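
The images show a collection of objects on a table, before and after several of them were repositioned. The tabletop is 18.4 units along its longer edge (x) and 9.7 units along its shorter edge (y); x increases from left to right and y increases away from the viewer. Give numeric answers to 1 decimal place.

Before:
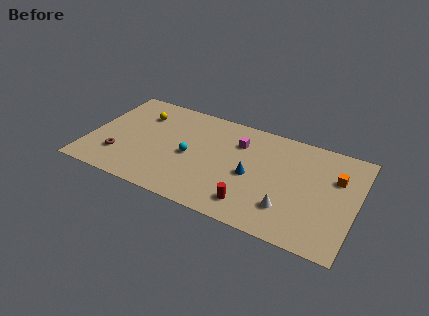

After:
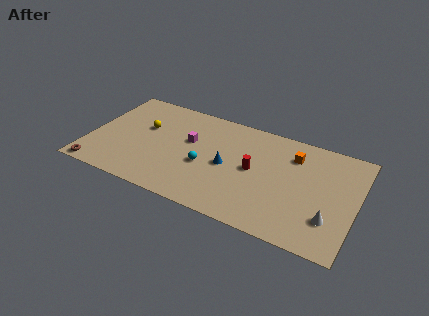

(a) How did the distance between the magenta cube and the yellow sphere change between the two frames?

-3.7

Before: roughly 6.9 units apart; after: 3.2. That's 3.7 units closer together.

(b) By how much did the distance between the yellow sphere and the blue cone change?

-2.4

Before: roughly 8.6 units apart; after: 6.2. That's 2.4 units closer together.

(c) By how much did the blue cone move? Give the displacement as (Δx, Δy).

(-1.7, 0.2)

The blue cone was at about (11.3, 4.4) and moved to about (9.6, 4.6).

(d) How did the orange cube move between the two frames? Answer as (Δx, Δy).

(-3.0, 0.9)

The orange cube was at about (16.9, 6.5) and moved to about (13.9, 7.4).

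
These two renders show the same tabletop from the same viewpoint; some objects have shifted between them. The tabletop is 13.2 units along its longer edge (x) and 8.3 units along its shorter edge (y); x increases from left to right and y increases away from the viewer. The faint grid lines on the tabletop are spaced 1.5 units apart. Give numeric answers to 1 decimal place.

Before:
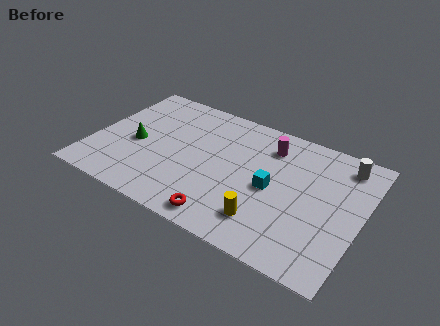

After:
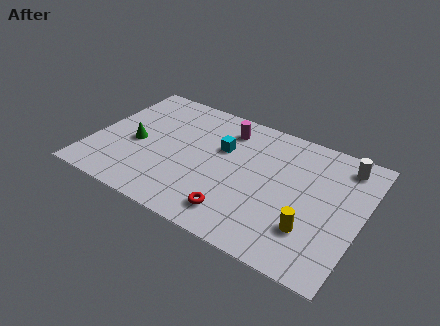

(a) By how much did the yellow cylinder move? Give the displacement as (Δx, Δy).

(2.1, 0.5)

From the two frames, the yellow cylinder sits at roughly (8.9, 1.8) before and (11.0, 2.3) after.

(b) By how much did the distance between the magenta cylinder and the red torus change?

-0.3

The distance was about 5.7 in the first image and 5.4 in the second, so they moved 0.3 units closer together.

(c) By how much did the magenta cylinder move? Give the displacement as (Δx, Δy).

(-2.2, 0.2)

From the two frames, the magenta cylinder sits at roughly (8.4, 6.5) before and (6.2, 6.7) after.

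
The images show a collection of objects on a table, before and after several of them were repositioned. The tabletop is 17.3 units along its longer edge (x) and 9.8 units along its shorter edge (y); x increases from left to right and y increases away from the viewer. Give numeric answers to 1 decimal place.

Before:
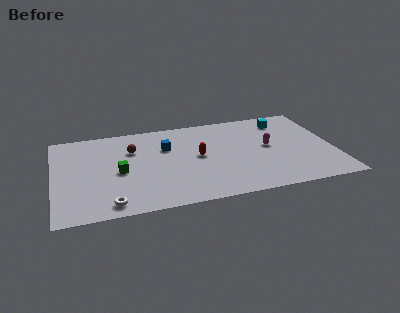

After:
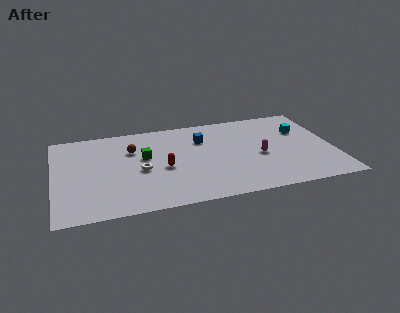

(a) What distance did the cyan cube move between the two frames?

1.7

The cyan cube moved from about (14.5, 8.0) to (15.5, 6.6), a distance of √(1.0² + 1.4²) ≈ 1.7.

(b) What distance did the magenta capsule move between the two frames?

1.1

From (13.3, 5.2) to (12.7, 4.3), the magenta capsule covered √(0.6² + 0.9²) ≈ 1.1 units.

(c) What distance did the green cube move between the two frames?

2.1

The green cube was near (4.0, 4.5) before and (5.6, 5.8) after, so it travelled √(1.6² + 1.3²) ≈ 2.1 units.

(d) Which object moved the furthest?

the white torus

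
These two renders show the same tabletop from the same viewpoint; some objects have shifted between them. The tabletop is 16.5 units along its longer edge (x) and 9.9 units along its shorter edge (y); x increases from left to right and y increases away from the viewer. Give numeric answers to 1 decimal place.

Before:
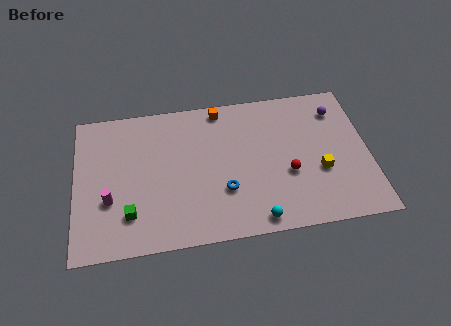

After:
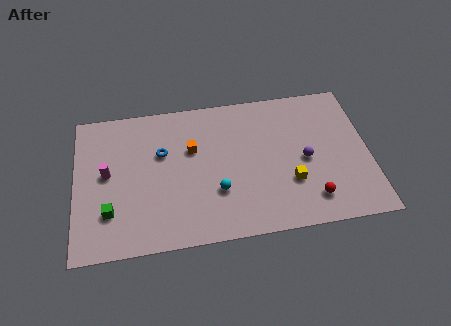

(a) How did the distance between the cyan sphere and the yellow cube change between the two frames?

-0.5

They were about 4.6 units apart before and 4.1 after — 0.5 units closer together.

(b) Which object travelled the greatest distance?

the blue torus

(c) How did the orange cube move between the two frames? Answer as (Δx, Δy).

(-1.7, -2.6)

From the two frames, the orange cube sits at roughly (8.3, 8.9) before and (6.6, 6.3) after.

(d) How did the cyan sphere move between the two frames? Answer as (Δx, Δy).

(-2.1, 2.2)

The cyan sphere was at about (10.0, 1.0) and moved to about (7.9, 3.2).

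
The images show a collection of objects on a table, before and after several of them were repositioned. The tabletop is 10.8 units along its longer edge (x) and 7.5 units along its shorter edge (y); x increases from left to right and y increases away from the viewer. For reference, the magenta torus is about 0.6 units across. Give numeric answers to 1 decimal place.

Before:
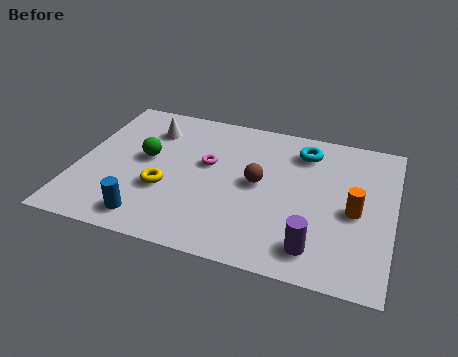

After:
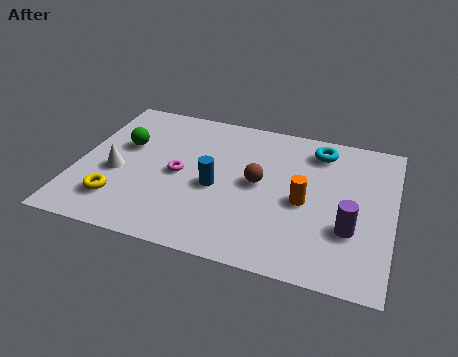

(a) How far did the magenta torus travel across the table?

1.2

From (4.4, 4.4) to (3.5, 3.6), the magenta torus covered √(0.9² + 0.8²) ≈ 1.2 units.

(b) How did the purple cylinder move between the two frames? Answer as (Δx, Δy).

(1.1, 1.2)

The purple cylinder started near (8.3, 1.3) and ended near (9.4, 2.5).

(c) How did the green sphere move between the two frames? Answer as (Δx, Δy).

(-0.8, 0.5)

The green sphere was at about (2.3, 4.1) and moved to about (1.5, 4.6).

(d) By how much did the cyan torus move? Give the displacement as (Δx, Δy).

(0.5, 0.2)

From the two frames, the cyan torus sits at roughly (7.6, 6.0) before and (8.1, 6.2) after.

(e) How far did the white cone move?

2.8

The white cone moved from about (2.3, 5.7) to (1.4, 3.1), a distance of √(0.9² + 2.6²) ≈ 2.8.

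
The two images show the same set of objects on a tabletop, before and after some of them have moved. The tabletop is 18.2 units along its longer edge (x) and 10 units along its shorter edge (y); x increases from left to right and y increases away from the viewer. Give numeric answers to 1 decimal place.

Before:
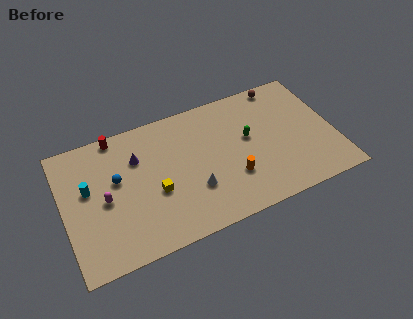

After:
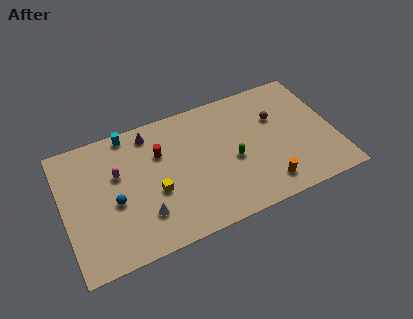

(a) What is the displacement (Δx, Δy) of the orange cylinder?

(2.1, -1.4)

The orange cylinder started near (11.1, 3.1) and ended near (13.2, 1.7).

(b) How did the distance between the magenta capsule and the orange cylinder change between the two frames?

+2.0

Before: roughly 8.6 units apart; after: 10.6. That's 2.0 units further apart.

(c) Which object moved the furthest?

the cyan cylinder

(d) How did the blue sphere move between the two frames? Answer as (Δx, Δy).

(-0.3, -1.6)

From the two frames, the blue sphere sits at roughly (3.6, 5.9) before and (3.3, 4.3) after.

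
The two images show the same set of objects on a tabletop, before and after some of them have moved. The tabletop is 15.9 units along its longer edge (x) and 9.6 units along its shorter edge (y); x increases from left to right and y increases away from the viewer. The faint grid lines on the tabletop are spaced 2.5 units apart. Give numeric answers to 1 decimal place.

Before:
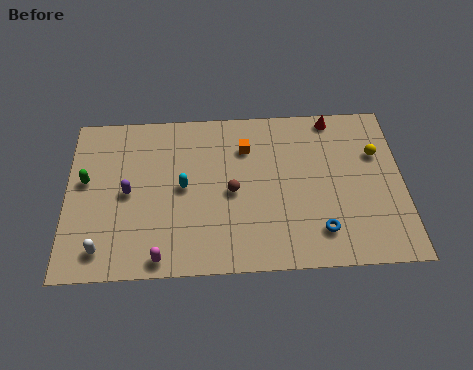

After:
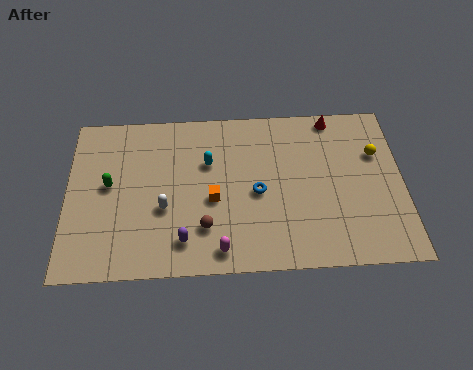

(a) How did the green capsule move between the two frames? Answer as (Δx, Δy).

(1.1, -0.3)

From the two frames, the green capsule sits at roughly (0.9, 5.5) before and (2.0, 5.2) after.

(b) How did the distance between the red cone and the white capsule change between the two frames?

-3.6

They were about 13.1 units apart before and 9.5 after — 3.6 units closer together.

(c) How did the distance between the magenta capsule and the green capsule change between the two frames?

+0.8

The distance was about 5.8 in the first image and 6.6 in the second, so they moved 0.8 units further apart.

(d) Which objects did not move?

the red cone and the yellow sphere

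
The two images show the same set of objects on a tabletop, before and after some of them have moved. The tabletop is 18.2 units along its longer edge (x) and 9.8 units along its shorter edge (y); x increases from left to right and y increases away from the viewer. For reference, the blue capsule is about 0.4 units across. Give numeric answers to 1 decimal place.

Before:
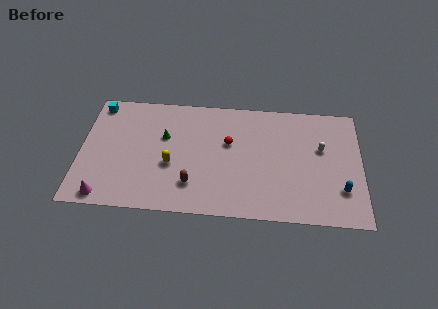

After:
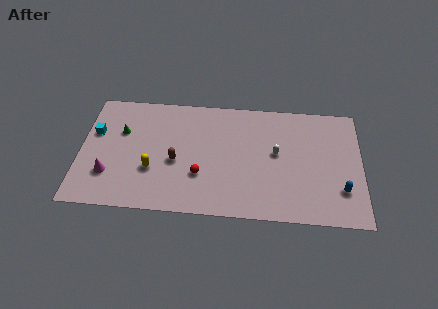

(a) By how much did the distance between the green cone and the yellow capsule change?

+1.3

Before: roughly 2.4 units apart; after: 3.7. That's 1.3 units further apart.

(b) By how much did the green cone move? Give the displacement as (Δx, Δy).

(-2.8, 0.2)

The green cone started near (5.4, 6.2) and ended near (2.6, 6.4).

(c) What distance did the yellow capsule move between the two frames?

1.3

The yellow capsule was near (5.9, 3.9) before and (4.7, 3.4) after, so it travelled √(1.2² + 0.5²) ≈ 1.3 units.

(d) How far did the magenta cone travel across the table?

1.8

The magenta cone was near (1.7, 1.0) before and (1.9, 2.8) after, so it travelled √(0.2² + 1.8²) ≈ 1.8 units.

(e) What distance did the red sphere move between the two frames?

3.3

From (9.6, 6.0) to (7.8, 3.2), the red sphere covered √(1.8² + 2.8²) ≈ 3.3 units.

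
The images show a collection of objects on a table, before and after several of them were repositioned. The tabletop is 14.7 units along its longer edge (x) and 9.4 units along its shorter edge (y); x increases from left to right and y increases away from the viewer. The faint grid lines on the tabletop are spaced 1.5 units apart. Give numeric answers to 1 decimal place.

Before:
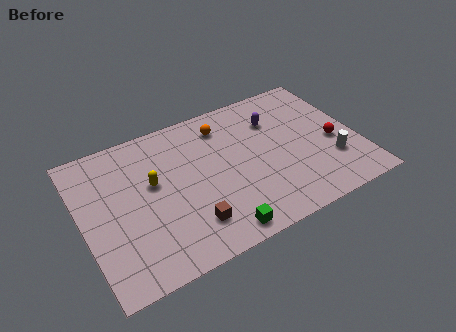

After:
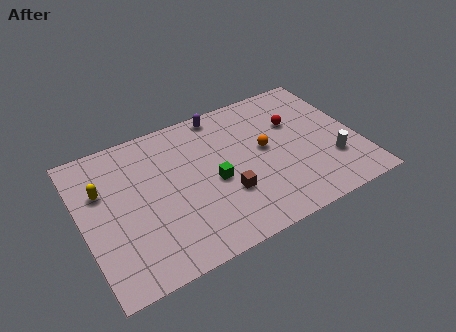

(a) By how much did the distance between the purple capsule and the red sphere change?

+0.4

Before: roughly 4.0 units apart; after: 4.4. That's 0.4 units further apart.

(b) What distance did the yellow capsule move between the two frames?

2.7

The yellow capsule was near (3.8, 5.5) before and (1.2, 6.2) after, so it travelled √(2.6² + 0.7²) ≈ 2.7 units.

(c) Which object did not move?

the white cylinder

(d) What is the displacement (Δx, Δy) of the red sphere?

(-1.8, 2.2)

The red sphere started near (13.4, 4.0) and ended near (11.6, 6.2).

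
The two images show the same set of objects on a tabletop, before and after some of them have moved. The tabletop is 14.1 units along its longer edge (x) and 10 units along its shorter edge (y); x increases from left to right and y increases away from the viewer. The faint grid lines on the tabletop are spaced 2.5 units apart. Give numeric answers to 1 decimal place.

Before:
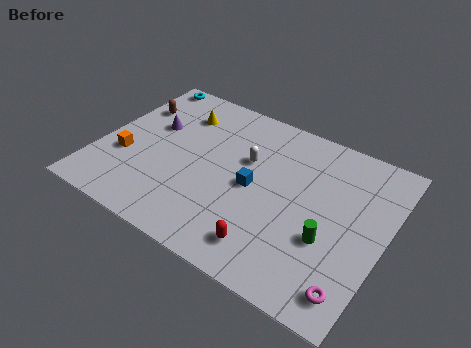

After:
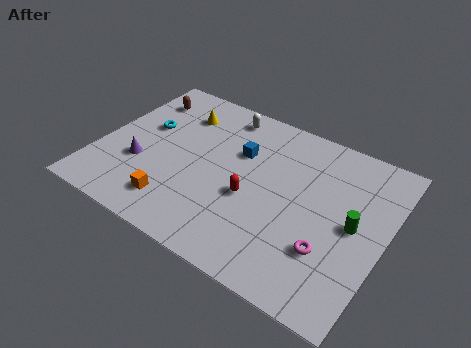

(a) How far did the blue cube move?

2.1

From (7.7, 4.8) to (6.7, 6.6), the blue cube covered √(1.0² + 1.8²) ≈ 2.1 units.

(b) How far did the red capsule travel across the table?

2.7

From (9.0, 1.7) to (7.7, 4.1), the red capsule covered √(1.3² + 2.4²) ≈ 2.7 units.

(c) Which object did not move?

the yellow cone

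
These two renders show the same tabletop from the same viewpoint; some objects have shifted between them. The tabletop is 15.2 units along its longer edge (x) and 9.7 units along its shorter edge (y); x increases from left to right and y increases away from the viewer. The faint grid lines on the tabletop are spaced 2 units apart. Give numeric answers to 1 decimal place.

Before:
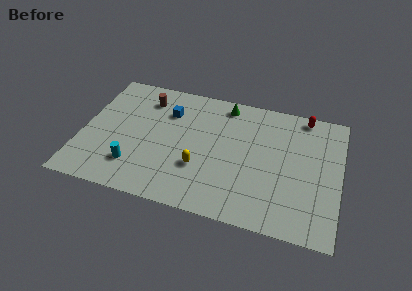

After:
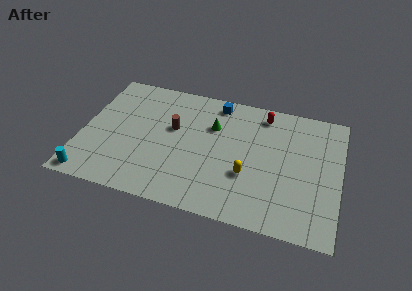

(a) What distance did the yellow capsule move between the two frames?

2.8

From (7.1, 3.2) to (9.9, 3.4), the yellow capsule covered √(2.8² + 0.2²) ≈ 2.8 units.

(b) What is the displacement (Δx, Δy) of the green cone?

(-0.6, -1.9)

The green cone started near (8.2, 8.5) and ended near (7.6, 6.6).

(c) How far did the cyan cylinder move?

2.9

The cyan cylinder moved from about (3.3, 2.3) to (0.8, 0.9), a distance of √(2.5² + 1.4²) ≈ 2.9.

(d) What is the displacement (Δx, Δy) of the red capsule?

(-2.4, -0.5)

The red capsule started near (12.9, 8.8) and ended near (10.5, 8.3).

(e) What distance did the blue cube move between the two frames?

3.2

The blue cube was near (4.9, 7.0) before and (7.7, 8.5) after, so it travelled √(2.8² + 1.5²) ≈ 3.2 units.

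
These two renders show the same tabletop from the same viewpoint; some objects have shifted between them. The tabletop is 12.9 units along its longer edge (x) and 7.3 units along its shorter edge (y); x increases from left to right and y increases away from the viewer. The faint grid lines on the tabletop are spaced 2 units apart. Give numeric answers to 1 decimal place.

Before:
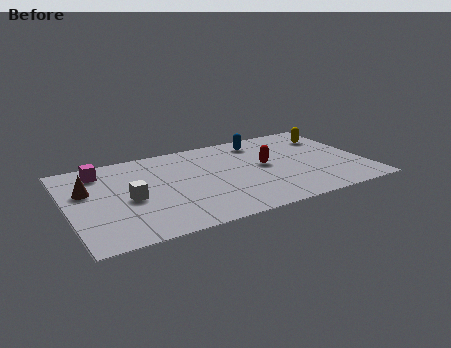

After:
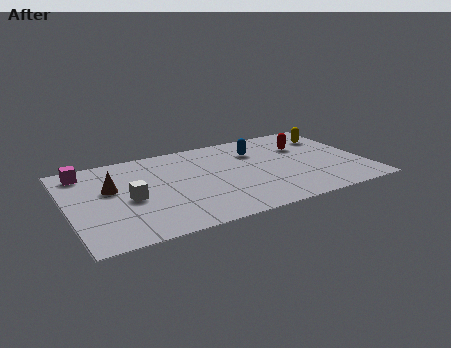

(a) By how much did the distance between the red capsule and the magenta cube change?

+2.4

Before: roughly 7.3 units apart; after: 9.7. That's 2.4 units further apart.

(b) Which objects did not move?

the yellow capsule and the white cube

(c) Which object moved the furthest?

the red capsule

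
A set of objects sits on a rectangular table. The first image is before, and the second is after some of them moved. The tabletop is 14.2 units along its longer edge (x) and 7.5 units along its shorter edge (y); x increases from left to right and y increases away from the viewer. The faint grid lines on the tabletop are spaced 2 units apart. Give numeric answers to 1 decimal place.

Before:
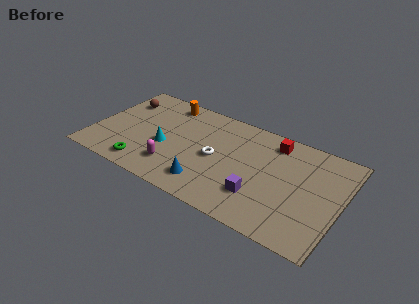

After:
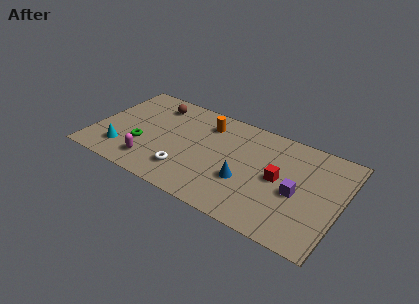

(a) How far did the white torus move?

2.3

The white torus moved from about (7.1, 3.6) to (5.6, 1.8), a distance of √(1.5² + 1.8²) ≈ 2.3.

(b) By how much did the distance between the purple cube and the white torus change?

+3.3

They were about 3.1 units apart before and 6.4 after — 3.3 units further apart.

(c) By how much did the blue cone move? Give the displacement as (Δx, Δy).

(2.0, 1.2)

The blue cone started near (6.9, 1.5) and ended near (8.9, 2.7).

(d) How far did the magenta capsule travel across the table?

1.3

From (4.9, 1.8) to (3.6, 1.5), the magenta capsule covered √(1.3² + 0.3²) ≈ 1.3 units.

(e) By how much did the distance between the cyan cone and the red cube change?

+2.3

The distance was about 6.7 in the first image and 9.0 in the second, so they moved 2.3 units further apart.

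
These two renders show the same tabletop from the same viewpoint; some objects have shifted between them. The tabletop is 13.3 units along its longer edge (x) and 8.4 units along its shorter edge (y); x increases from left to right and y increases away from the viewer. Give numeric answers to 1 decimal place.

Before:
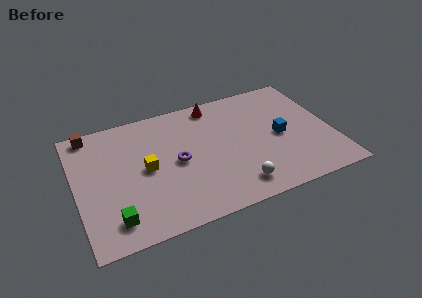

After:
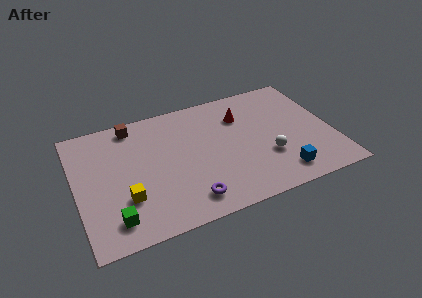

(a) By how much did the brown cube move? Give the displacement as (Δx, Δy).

(2.2, -0.2)

The brown cube was at about (1.0, 7.6) and moved to about (3.2, 7.4).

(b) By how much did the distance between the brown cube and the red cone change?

-0.8

The distance was about 6.5 in the first image and 5.7 in the second, so they moved 0.8 units closer together.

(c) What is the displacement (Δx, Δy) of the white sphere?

(1.8, 1.4)

From the two frames, the white sphere sits at roughly (8.0, 1.4) before and (9.8, 2.8) after.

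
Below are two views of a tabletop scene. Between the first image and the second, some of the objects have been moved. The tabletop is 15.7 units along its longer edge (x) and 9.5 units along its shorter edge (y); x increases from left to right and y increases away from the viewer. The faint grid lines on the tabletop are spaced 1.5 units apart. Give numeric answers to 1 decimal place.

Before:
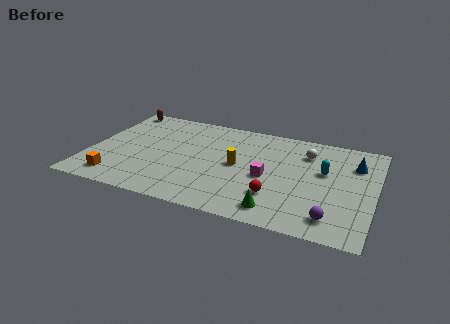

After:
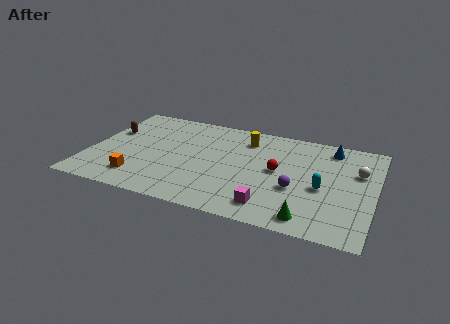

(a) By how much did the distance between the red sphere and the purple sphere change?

-1.5

Before: roughly 3.3 units apart; after: 1.8. That's 1.5 units closer together.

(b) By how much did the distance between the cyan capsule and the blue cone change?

+2.0

They were about 2.0 units apart before and 4.0 after — 2.0 units further apart.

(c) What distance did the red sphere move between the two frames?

2.4

From (10.5, 2.6) to (10.4, 5.0), the red sphere covered √(0.1² + 2.4²) ≈ 2.4 units.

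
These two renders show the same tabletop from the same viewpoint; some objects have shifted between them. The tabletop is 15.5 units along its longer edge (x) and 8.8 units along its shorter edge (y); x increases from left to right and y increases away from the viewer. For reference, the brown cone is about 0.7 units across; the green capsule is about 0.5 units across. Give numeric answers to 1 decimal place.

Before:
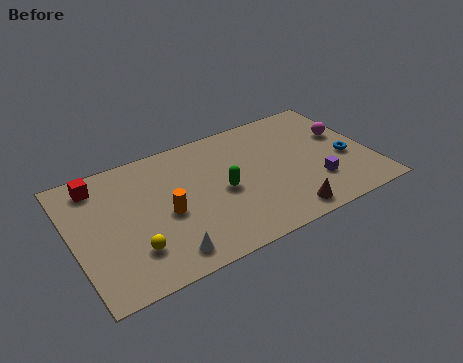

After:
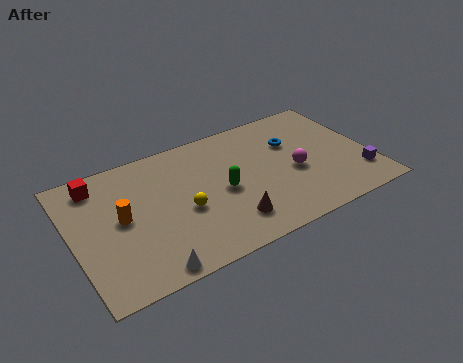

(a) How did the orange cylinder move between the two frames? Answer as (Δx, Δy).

(-2.2, 0.7)

The orange cylinder was at about (4.7, 3.9) and moved to about (2.5, 4.6).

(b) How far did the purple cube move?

2.3

The purple cube was near (12.4, 2.5) before and (14.7, 2.1) after, so it travelled √(2.3² + 0.4²) ≈ 2.3 units.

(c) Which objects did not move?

the red cube and the green capsule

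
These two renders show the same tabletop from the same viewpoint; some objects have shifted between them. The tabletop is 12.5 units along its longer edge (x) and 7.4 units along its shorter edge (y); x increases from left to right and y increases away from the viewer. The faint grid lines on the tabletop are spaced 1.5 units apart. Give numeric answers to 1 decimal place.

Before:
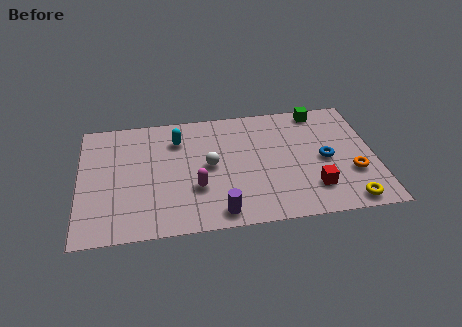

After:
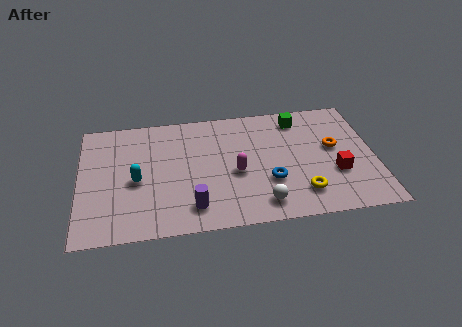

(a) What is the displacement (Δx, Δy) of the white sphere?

(2.1, -2.6)

The white sphere started near (5.5, 3.8) and ended near (7.6, 1.2).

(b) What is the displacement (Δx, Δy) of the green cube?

(-0.9, -0.4)

The green cube was at about (10.3, 6.6) and moved to about (9.4, 6.2).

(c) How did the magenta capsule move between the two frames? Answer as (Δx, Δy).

(1.7, 0.7)

The magenta capsule started near (4.9, 2.5) and ended near (6.6, 3.2).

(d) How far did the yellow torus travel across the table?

2.1

The yellow torus was near (11.2, 0.8) before and (9.3, 1.6) after, so it travelled √(1.9² + 0.8²) ≈ 2.1 units.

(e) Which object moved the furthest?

the white sphere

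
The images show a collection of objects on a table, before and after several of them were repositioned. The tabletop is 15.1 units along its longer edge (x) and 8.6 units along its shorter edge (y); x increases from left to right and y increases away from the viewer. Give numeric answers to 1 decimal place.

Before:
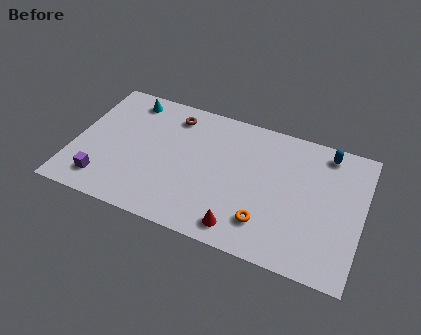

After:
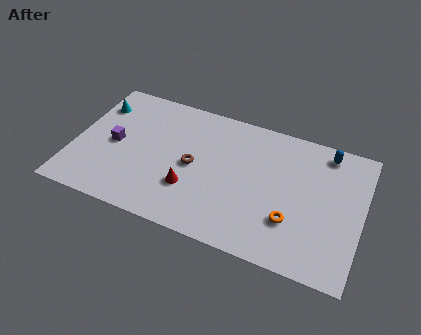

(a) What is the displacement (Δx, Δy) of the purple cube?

(0.3, 2.6)

The purple cube was at about (1.8, 1.6) and moved to about (2.1, 4.2).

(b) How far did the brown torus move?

3.2

The brown torus moved from about (4.9, 7.1) to (6.3, 4.2), a distance of √(1.4² + 2.9²) ≈ 3.2.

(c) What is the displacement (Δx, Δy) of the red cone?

(-2.8, 1.5)

The red cone started near (9.1, 1.2) and ended near (6.3, 2.7).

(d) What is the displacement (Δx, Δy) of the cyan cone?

(-1.6, -0.9)

From the two frames, the cyan cone sits at roughly (2.5, 7.4) before and (0.9, 6.5) after.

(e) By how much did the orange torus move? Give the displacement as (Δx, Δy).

(1.3, 0.6)

The orange torus started near (10.3, 2.0) and ended near (11.6, 2.6).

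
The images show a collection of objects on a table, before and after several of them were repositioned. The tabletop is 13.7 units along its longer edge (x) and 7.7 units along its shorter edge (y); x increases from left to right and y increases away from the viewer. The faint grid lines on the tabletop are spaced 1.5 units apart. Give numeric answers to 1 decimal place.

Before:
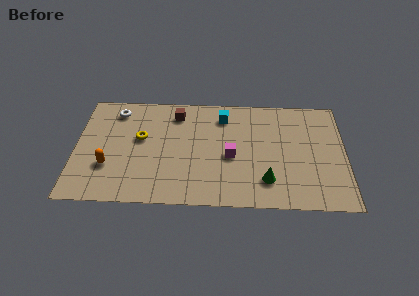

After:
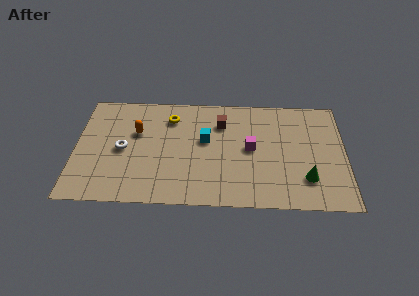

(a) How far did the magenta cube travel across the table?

1.2

The magenta cube was near (7.9, 3.4) before and (8.9, 4.0) after, so it travelled √(1.0² + 0.6²) ≈ 1.2 units.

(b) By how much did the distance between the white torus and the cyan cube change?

-1.2

They were about 5.5 units apart before and 4.3 after — 1.2 units closer together.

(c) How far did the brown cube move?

2.4

The brown cube moved from about (5.1, 6.3) to (7.4, 5.7), a distance of √(2.3² + 0.6²) ≈ 2.4.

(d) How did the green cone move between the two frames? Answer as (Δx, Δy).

(2.0, 0.2)

From the two frames, the green cone sits at roughly (9.7, 1.8) before and (11.7, 2.0) after.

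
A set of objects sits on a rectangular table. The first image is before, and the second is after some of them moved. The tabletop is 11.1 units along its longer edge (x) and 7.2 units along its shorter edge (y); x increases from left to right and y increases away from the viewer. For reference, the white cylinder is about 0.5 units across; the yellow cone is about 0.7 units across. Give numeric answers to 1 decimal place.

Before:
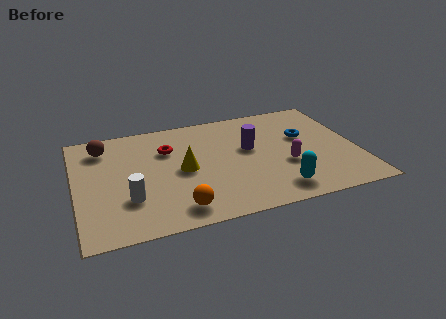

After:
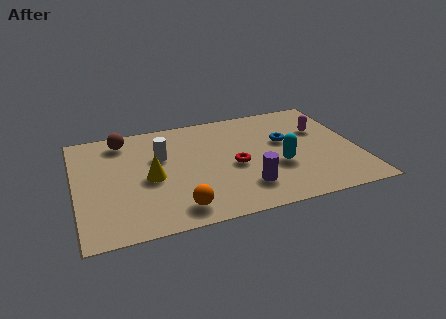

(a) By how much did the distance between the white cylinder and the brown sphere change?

-1.6

They were about 3.7 units apart before and 2.1 after — 1.6 units closer together.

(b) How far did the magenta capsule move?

2.6

The magenta capsule moved from about (8.2, 2.7) to (9.8, 4.7), a distance of √(1.6² + 2.0²) ≈ 2.6.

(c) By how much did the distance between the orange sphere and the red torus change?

-0.7

The distance was about 3.9 in the first image and 3.2 in the second, so they moved 0.7 units closer together.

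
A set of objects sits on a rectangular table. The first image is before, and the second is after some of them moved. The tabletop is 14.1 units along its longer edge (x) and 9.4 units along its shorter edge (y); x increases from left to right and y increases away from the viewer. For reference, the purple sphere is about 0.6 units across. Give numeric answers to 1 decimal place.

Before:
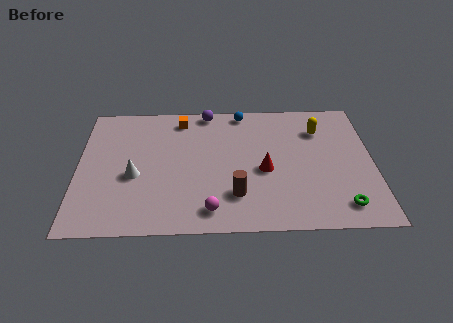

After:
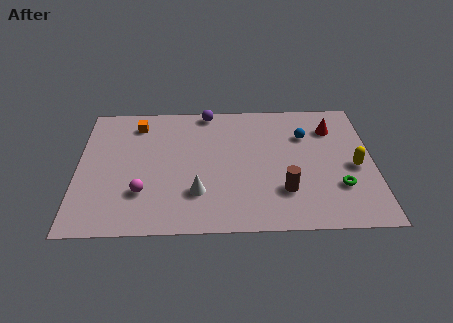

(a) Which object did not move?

the purple sphere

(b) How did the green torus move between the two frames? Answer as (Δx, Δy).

(-0.1, 1.3)

The green torus was at about (12.5, 1.5) and moved to about (12.4, 2.8).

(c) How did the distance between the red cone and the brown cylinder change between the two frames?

+2.9

The distance was about 2.2 in the first image and 5.1 in the second, so they moved 2.9 units further apart.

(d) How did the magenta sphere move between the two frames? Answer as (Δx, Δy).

(-3.2, 1.3)

From the two frames, the magenta sphere sits at roughly (6.3, 1.4) before and (3.1, 2.7) after.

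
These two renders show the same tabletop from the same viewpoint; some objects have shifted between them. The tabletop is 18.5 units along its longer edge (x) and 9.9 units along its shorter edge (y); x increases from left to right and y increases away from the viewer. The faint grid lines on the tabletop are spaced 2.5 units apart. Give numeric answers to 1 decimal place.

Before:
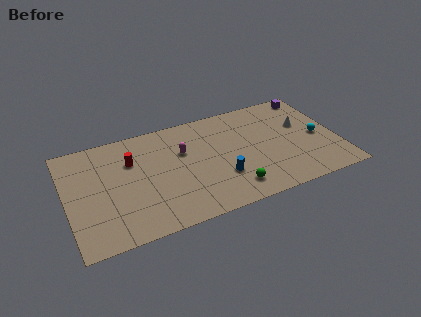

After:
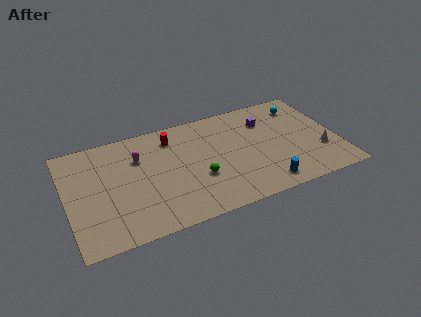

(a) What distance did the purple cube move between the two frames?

3.7

The purple cube moved from about (17.3, 8.8) to (13.9, 7.3), a distance of √(3.4² + 1.5²) ≈ 3.7.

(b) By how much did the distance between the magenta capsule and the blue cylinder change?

+5.8

The distance was about 4.0 in the first image and 9.8 in the second, so they moved 5.8 units further apart.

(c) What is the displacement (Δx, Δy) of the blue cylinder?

(2.8, -1.7)

From the two frames, the blue cylinder sits at roughly (10.3, 3.1) before and (13.1, 1.4) after.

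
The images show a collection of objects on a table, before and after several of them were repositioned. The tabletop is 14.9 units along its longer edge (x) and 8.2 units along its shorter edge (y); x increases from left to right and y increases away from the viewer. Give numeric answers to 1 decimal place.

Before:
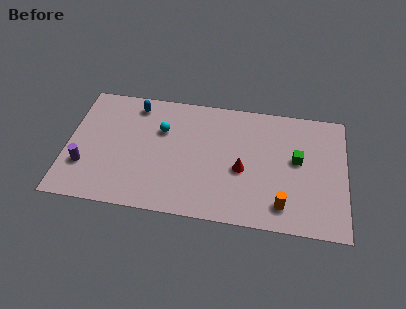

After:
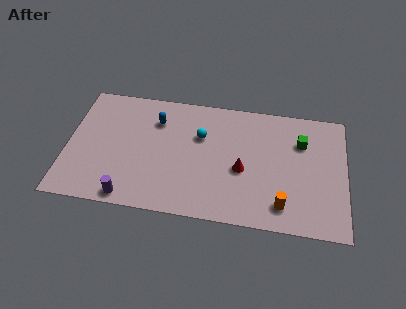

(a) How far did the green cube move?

1.2

From (12.3, 4.6) to (12.5, 5.8), the green cube covered √(0.2² + 1.2²) ≈ 1.2 units.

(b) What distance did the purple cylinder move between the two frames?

3.0

From (1.0, 2.5) to (3.5, 0.8), the purple cylinder covered √(2.5² + 1.7²) ≈ 3.0 units.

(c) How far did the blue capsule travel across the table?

1.5

From (3.5, 7.0) to (4.7, 6.1), the blue capsule covered √(1.2² + 0.9²) ≈ 1.5 units.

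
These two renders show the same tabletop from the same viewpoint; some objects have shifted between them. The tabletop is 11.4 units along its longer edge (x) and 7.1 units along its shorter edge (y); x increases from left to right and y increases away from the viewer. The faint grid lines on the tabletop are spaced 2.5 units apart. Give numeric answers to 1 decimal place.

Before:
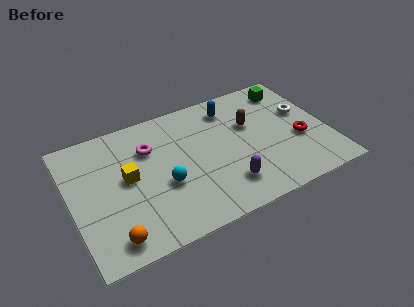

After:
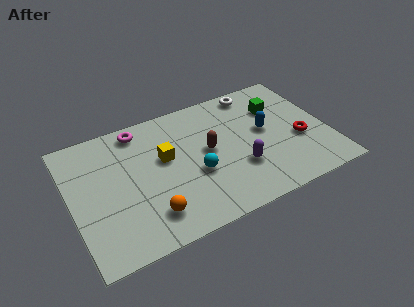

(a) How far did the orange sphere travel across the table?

1.8

The orange sphere was near (1.5, 1.0) before and (3.2, 1.5) after, so it travelled √(1.7² + 0.5²) ≈ 1.8 units.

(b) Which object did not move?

the red torus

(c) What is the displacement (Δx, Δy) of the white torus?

(-1.9, 2.0)

From the two frames, the white torus sits at roughly (10.5, 4.3) before and (8.6, 6.3) after.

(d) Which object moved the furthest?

the white torus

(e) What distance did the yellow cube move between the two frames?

1.7

The yellow cube moved from about (2.5, 3.8) to (4.2, 4.2), a distance of √(1.7² + 0.4²) ≈ 1.7.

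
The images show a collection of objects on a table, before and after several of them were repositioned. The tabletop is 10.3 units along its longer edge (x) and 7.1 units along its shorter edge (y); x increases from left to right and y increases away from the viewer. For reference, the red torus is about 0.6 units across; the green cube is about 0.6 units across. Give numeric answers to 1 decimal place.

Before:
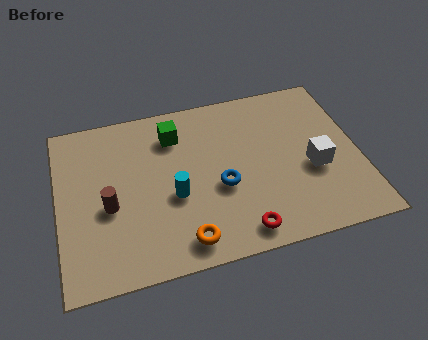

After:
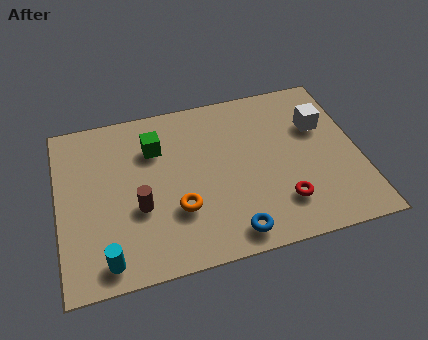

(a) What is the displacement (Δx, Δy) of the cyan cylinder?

(-2.4, -2.0)

The cyan cylinder started near (3.9, 2.9) and ended near (1.5, 0.9).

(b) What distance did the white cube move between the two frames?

1.8

The white cube was near (8.7, 2.9) before and (9.1, 4.7) after, so it travelled √(0.4² + 1.8²) ≈ 1.8 units.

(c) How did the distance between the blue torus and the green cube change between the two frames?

+1.8

They were about 3.0 units apart before and 4.8 after — 1.8 units further apart.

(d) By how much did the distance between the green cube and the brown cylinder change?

-1.0

The distance was about 3.5 in the first image and 2.5 in the second, so they moved 1.0 units closer together.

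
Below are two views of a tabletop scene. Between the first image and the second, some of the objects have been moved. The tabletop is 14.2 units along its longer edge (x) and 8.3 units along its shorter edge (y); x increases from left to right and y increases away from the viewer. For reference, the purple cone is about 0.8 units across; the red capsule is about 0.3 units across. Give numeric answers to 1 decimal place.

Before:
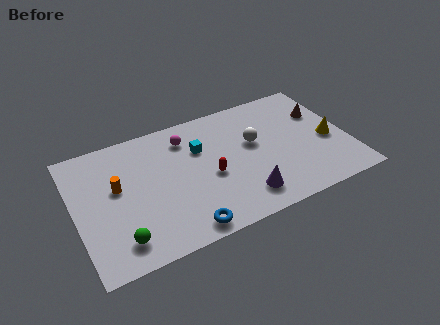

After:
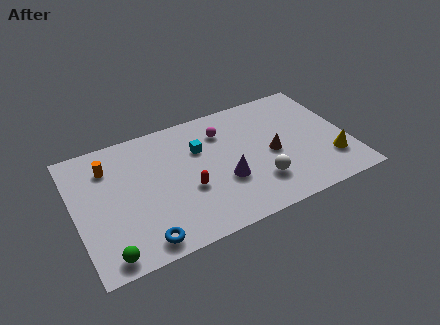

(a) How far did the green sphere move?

0.9

The green sphere was near (2.0, 1.5) before and (1.3, 0.9) after, so it travelled √(0.7² + 0.6²) ≈ 0.9 units.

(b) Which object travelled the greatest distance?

the brown cone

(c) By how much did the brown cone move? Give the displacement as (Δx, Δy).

(-2.9, -1.8)

The brown cone was at about (13.1, 5.6) and moved to about (10.2, 3.8).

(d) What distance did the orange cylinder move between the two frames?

1.5

From (2.2, 4.8) to (1.9, 6.3), the orange cylinder covered √(0.3² + 1.5²) ≈ 1.5 units.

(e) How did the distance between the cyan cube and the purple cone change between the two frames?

-1.6

Before: roughly 4.4 units apart; after: 2.8. That's 1.6 units closer together.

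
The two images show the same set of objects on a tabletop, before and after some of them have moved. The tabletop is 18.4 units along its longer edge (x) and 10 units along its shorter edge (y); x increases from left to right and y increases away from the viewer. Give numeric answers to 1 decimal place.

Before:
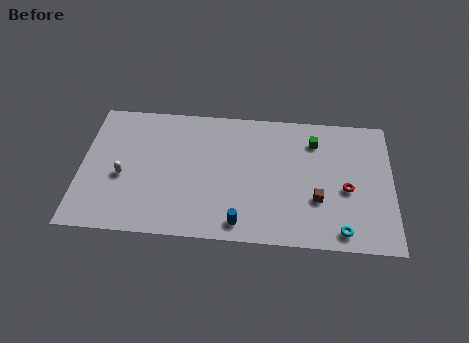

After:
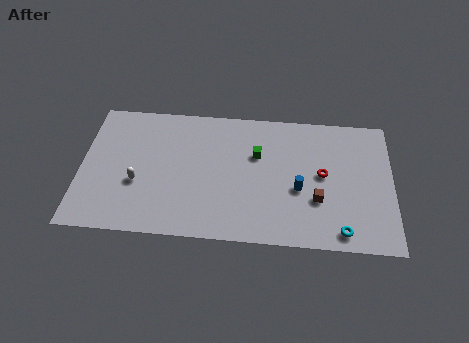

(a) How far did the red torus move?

1.7

The red torus was near (15.7, 4.3) before and (14.3, 5.3) after, so it travelled √(1.4² + 1.0²) ≈ 1.7 units.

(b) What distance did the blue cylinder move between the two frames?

4.4

The blue cylinder moved from about (9.5, 1.3) to (12.9, 4.1), a distance of √(3.4² + 2.8²) ≈ 4.4.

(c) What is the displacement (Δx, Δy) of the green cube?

(-3.4, -1.3)

The green cube was at about (13.8, 7.8) and moved to about (10.4, 6.5).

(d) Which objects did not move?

the brown cube and the cyan torus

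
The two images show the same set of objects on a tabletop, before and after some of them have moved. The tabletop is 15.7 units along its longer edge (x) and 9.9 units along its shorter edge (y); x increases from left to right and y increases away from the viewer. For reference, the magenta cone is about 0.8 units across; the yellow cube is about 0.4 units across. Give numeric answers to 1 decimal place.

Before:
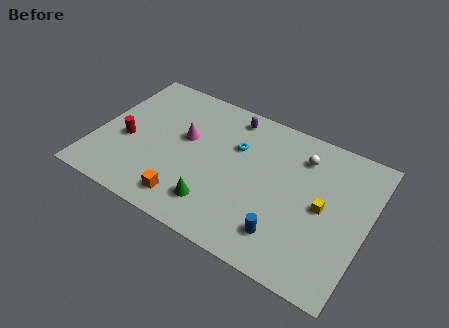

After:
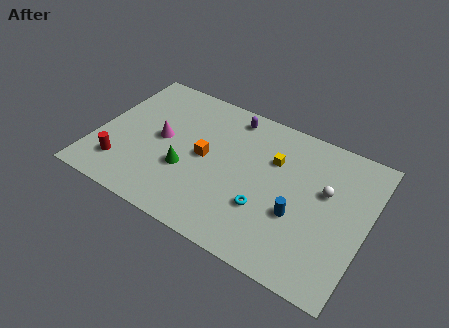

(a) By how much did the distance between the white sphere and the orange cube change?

-1.4

The distance was about 8.4 in the first image and 7.0 in the second, so they moved 1.4 units closer together.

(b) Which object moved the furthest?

the cyan torus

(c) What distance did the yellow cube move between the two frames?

3.6

From (13.2, 4.9) to (10.1, 6.7), the yellow cube covered √(3.1² + 1.8²) ≈ 3.6 units.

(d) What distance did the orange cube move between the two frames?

3.4

The orange cube moved from about (5.8, 1.6) to (6.3, 5.0), a distance of √(0.5² + 3.4²) ≈ 3.4.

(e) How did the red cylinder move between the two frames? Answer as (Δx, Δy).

(0.0, -1.9)

The red cylinder was at about (1.8, 4.1) and moved to about (1.8, 2.2).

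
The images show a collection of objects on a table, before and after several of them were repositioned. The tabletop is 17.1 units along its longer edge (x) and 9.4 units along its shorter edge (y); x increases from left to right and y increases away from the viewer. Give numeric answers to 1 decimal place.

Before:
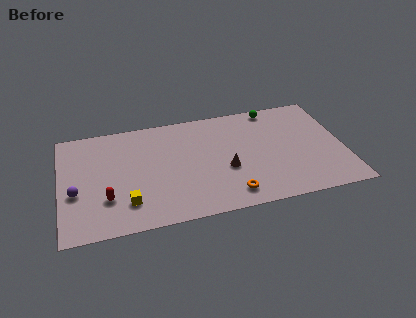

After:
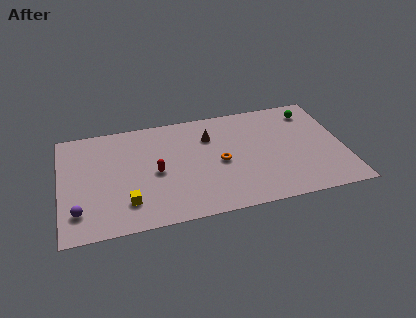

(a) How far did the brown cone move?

3.2

The brown cone was near (9.9, 3.7) before and (9.1, 6.8) after, so it travelled √(0.8² + 3.1²) ≈ 3.2 units.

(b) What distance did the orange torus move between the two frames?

2.9

The orange torus was near (10.0, 1.5) before and (9.6, 4.4) after, so it travelled √(0.4² + 2.9²) ≈ 2.9 units.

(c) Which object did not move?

the yellow cube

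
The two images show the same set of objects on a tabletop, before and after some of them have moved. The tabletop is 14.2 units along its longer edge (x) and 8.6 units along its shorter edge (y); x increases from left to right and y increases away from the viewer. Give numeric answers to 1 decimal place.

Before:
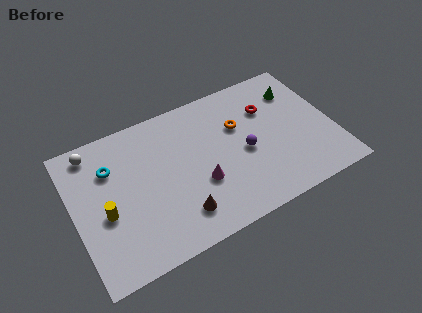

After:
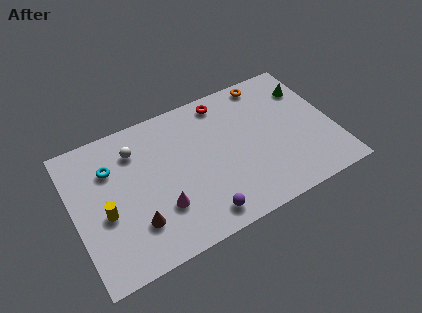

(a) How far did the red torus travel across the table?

2.7

From (10.9, 6.0) to (8.6, 7.5), the red torus covered √(2.3² + 1.5²) ≈ 2.7 units.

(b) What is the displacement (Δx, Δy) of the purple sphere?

(-2.8, -2.7)

The purple sphere started near (9.3, 3.9) and ended near (6.5, 1.2).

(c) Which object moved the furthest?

the purple sphere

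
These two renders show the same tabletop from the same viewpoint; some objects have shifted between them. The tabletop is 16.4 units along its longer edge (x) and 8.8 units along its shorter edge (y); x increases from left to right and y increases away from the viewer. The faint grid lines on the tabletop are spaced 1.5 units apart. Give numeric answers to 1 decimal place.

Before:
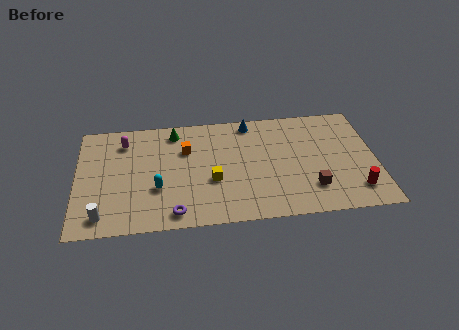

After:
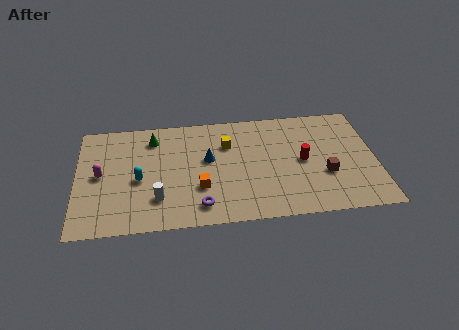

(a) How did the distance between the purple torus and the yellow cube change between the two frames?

+1.9

Before: roughly 3.1 units apart; after: 5.0. That's 1.9 units further apart.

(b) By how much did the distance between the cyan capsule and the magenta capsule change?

-2.1

Before: roughly 4.3 units apart; after: 2.2. That's 2.1 units closer together.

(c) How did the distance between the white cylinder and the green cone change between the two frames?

-2.6

The distance was about 7.4 in the first image and 4.8 in the second, so they moved 2.6 units closer together.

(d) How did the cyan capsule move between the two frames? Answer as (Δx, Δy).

(-1.0, 0.8)

The cyan capsule was at about (4.4, 3.1) and moved to about (3.4, 3.9).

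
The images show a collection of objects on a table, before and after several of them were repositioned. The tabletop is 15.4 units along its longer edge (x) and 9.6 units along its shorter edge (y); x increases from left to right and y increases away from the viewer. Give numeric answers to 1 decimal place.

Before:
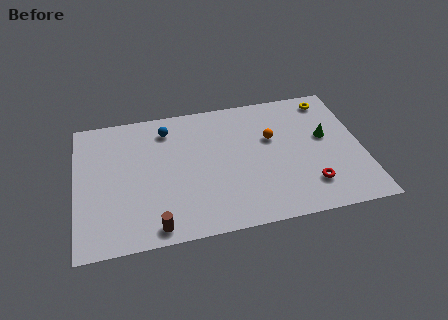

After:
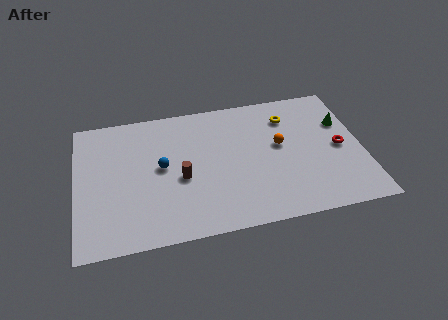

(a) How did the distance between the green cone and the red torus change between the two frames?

-1.7

The distance was about 3.5 in the first image and 1.8 in the second, so they moved 1.7 units closer together.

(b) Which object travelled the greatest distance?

the brown cylinder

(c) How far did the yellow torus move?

2.5

The yellow torus moved from about (13.9, 8.3) to (11.6, 7.4), a distance of √(2.3² + 0.9²) ≈ 2.5.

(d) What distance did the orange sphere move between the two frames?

0.7

From (10.6, 6.0) to (11.0, 5.4), the orange sphere covered √(0.4² + 0.6²) ≈ 0.7 units.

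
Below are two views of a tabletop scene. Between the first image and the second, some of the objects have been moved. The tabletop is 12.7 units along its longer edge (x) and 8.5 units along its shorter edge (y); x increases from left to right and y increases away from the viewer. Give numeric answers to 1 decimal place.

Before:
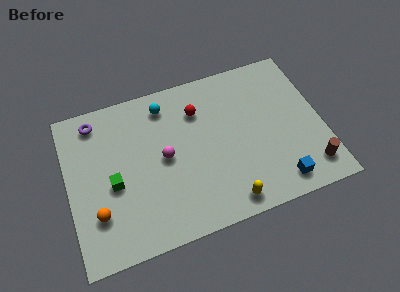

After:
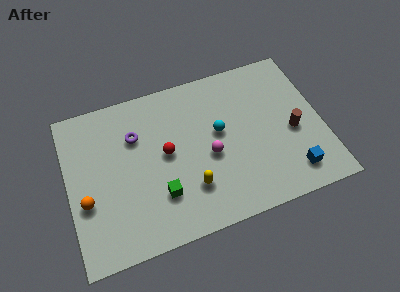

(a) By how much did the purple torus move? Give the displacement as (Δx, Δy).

(1.9, -1.4)

The purple torus was at about (1.6, 7.3) and moved to about (3.5, 5.9).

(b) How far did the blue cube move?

0.8

From (10.2, 1.2) to (10.9, 1.5), the blue cube covered √(0.7² + 0.3²) ≈ 0.8 units.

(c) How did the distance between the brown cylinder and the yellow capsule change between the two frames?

+1.3

Before: roughly 4.2 units apart; after: 5.5. That's 1.3 units further apart.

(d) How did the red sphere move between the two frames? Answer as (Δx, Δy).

(-1.8, -1.8)

From the two frames, the red sphere sits at roughly (6.7, 6.3) before and (4.9, 4.5) after.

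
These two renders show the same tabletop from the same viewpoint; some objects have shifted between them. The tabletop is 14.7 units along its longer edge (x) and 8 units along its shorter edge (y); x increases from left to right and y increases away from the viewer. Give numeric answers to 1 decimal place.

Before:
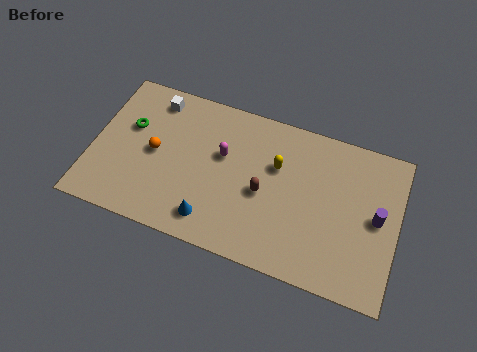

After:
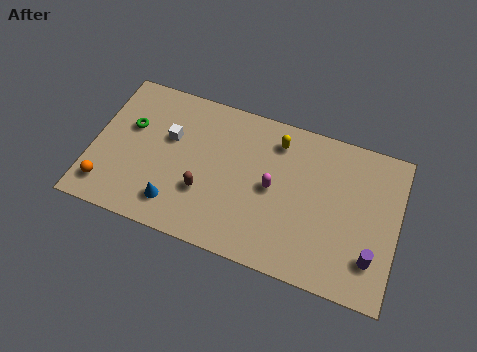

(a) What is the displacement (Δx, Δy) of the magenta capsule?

(2.5, -0.9)

From the two frames, the magenta capsule sits at roughly (6.2, 4.9) before and (8.7, 4.0) after.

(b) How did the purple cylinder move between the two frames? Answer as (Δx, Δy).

(-0.1, -2.1)

From the two frames, the purple cylinder sits at roughly (13.7, 4.1) before and (13.6, 2.0) after.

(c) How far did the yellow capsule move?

1.3

From (8.8, 5.2) to (8.7, 6.5), the yellow capsule covered √(0.1² + 1.3²) ≈ 1.3 units.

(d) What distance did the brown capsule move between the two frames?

2.9

From (8.3, 3.6) to (5.5, 2.7), the brown capsule covered √(2.8² + 0.9²) ≈ 2.9 units.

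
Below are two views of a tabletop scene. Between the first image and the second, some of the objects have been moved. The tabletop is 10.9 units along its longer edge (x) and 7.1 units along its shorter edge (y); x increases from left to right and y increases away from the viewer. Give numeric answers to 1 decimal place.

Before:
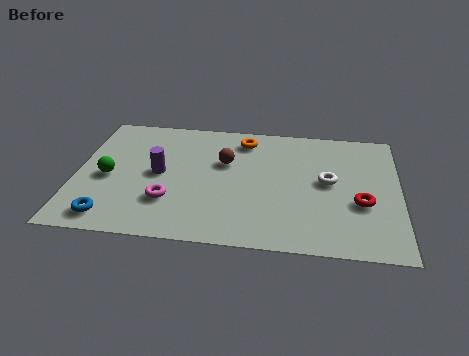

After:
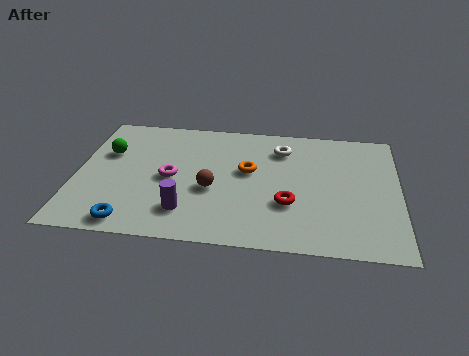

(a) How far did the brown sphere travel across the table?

1.6

The brown sphere moved from about (5.0, 4.5) to (4.6, 2.9), a distance of √(0.4² + 1.6²) ≈ 1.6.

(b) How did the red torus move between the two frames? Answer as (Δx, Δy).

(-2.4, -0.3)

The red torus started near (9.6, 2.7) and ended near (7.2, 2.4).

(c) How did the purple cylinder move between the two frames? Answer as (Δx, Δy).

(1.0, -2.0)

The purple cylinder was at about (2.8, 3.6) and moved to about (3.8, 1.6).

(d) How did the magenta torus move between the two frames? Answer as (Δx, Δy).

(0.0, 1.3)

The magenta torus was at about (3.2, 2.1) and moved to about (3.2, 3.4).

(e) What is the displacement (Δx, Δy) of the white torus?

(-1.6, 1.7)

From the two frames, the white torus sits at roughly (8.5, 3.8) before and (6.9, 5.5) after.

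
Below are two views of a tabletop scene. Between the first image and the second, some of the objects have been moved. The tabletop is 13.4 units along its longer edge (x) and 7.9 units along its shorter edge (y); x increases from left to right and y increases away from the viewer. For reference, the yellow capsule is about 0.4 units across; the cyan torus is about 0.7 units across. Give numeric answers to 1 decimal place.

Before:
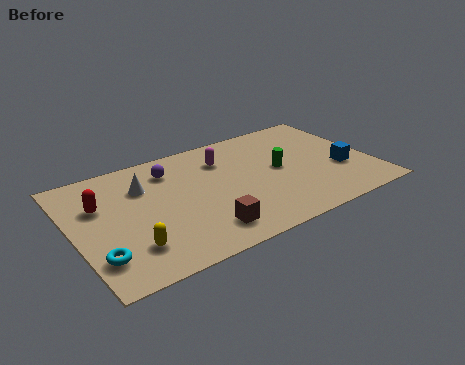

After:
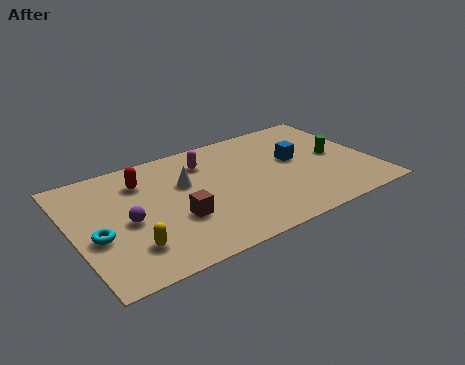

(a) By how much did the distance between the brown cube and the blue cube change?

-0.8

Before: roughly 6.7 units apart; after: 5.9. That's 0.8 units closer together.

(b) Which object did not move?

the yellow capsule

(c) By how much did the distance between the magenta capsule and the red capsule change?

-2.8

The distance was about 5.7 in the first image and 2.9 in the second, so they moved 2.8 units closer together.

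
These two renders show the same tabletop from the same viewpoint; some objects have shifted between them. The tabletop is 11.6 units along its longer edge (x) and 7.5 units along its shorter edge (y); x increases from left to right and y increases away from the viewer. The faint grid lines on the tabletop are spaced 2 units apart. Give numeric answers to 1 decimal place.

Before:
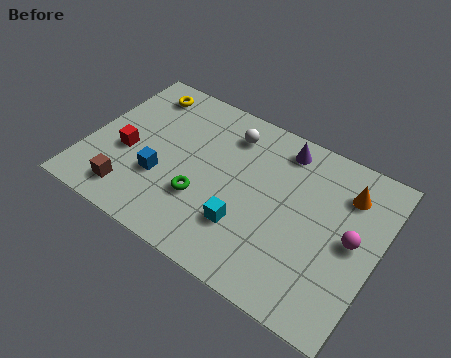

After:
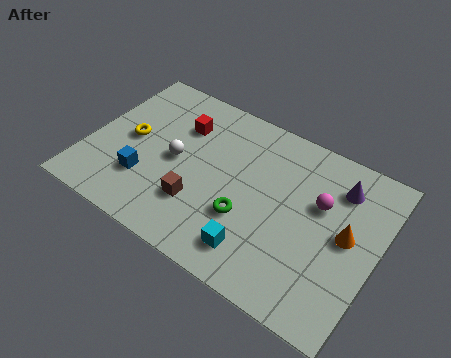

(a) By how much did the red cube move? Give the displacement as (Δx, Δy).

(1.8, 2.3)

The red cube was at about (1.6, 3.1) and moved to about (3.4, 5.4).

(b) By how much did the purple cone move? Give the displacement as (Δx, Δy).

(2.4, -0.6)

The purple cone started near (7.4, 6.4) and ended near (9.8, 5.8).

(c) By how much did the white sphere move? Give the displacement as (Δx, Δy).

(-1.8, -2.3)

From the two frames, the white sphere sits at roughly (5.3, 6.0) before and (3.5, 3.7) after.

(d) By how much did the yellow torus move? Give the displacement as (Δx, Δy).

(0.0, -2.5)

The yellow torus was at about (1.6, 6.3) and moved to about (1.6, 3.8).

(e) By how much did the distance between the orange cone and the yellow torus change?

+0.3

Before: roughly 8.5 units apart; after: 8.8. That's 0.3 units further apart.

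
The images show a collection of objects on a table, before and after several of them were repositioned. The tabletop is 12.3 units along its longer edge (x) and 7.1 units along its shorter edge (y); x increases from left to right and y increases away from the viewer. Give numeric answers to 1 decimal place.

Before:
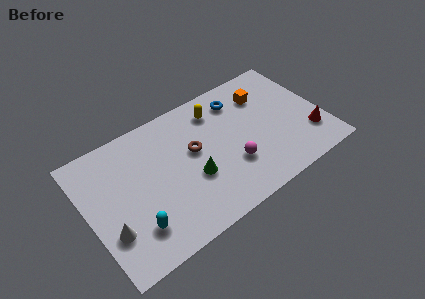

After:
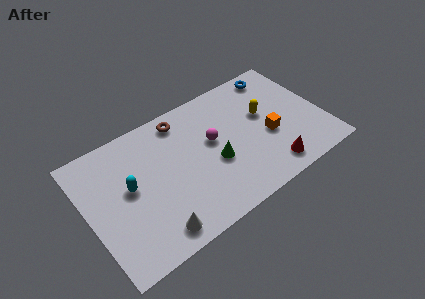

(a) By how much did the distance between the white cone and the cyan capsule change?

+1.7

Before: roughly 1.3 units apart; after: 3.0. That's 1.7 units further apart.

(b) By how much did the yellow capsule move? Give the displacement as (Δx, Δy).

(2.3, -1.5)

From the two frames, the yellow capsule sits at roughly (7.1, 5.7) before and (9.4, 4.2) after.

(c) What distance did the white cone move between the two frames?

2.4

The white cone was near (0.9, 2.2) before and (3.0, 1.0) after, so it travelled √(2.1² + 1.2²) ≈ 2.4 units.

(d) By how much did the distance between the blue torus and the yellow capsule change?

+1.1

Before: roughly 1.2 units apart; after: 2.3. That's 1.1 units further apart.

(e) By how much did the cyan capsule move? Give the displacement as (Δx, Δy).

(0.1, 2.2)

The cyan capsule was at about (2.1, 1.7) and moved to about (2.2, 3.9).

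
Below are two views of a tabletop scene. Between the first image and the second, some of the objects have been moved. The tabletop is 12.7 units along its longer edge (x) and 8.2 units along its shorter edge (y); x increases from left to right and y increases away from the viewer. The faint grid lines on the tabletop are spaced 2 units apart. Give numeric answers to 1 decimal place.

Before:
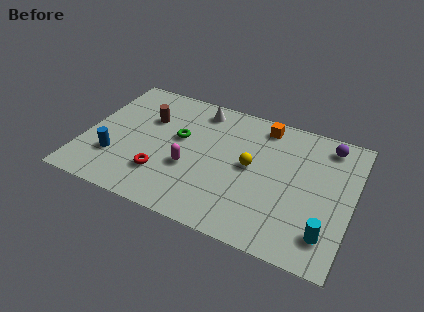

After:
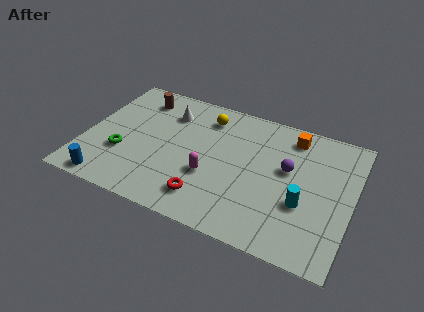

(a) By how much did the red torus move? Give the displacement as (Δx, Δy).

(2.2, -0.6)

From the two frames, the red torus sits at roughly (3.9, 2.2) before and (6.1, 1.6) after.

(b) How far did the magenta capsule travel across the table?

1.0

The magenta capsule was near (5.1, 3.1) before and (6.1, 3.0) after, so it travelled √(1.0² + 0.1²) ≈ 1.0 units.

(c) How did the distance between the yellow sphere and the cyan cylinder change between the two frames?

+1.6

They were about 4.6 units apart before and 6.2 after — 1.6 units further apart.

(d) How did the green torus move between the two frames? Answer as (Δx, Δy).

(-2.5, -2.0)

The green torus started near (4.4, 4.8) and ended near (1.9, 2.8).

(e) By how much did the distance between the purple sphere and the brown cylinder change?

-1.0

They were about 8.6 units apart before and 7.6 after — 1.0 units closer together.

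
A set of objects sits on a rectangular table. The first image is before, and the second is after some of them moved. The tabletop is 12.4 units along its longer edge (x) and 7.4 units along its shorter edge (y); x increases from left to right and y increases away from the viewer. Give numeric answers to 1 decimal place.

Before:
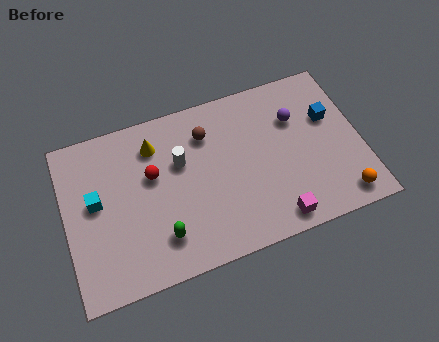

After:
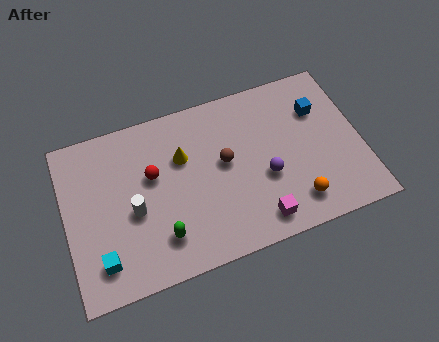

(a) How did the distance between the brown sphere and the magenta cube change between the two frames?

-2.1

They were about 5.3 units apart before and 3.2 after — 2.1 units closer together.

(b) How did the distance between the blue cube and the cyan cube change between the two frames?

+0.3

They were about 9.9 units apart before and 10.2 after — 0.3 units further apart.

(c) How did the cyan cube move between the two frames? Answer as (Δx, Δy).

(0.0, -2.6)

The cyan cube started near (1.3, 4.1) and ended near (1.3, 1.5).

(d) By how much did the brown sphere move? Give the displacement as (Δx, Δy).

(0.6, -1.5)

The brown sphere was at about (6.1, 5.6) and moved to about (6.7, 4.1).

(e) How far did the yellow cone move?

1.4

From (3.9, 5.8) to (5.0, 4.9), the yellow cone covered √(1.1² + 0.9²) ≈ 1.4 units.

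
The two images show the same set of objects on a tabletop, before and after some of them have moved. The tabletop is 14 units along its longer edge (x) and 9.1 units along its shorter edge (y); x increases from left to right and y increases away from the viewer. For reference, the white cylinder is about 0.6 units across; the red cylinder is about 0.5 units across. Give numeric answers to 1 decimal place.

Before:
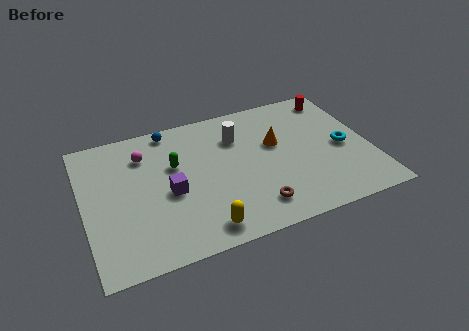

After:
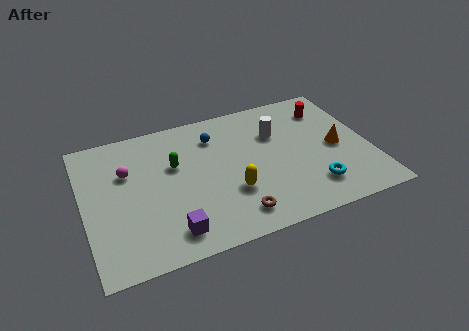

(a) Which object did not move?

the green capsule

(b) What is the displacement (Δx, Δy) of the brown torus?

(-1.0, -0.2)

The brown torus was at about (8.0, 1.7) and moved to about (7.0, 1.5).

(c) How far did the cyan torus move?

2.8

The cyan torus moved from about (12.7, 4.2) to (10.9, 2.0), a distance of √(1.8² + 2.2²) ≈ 2.8.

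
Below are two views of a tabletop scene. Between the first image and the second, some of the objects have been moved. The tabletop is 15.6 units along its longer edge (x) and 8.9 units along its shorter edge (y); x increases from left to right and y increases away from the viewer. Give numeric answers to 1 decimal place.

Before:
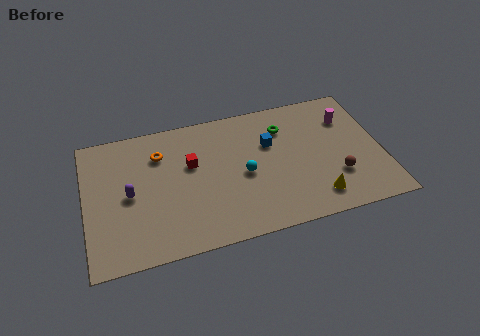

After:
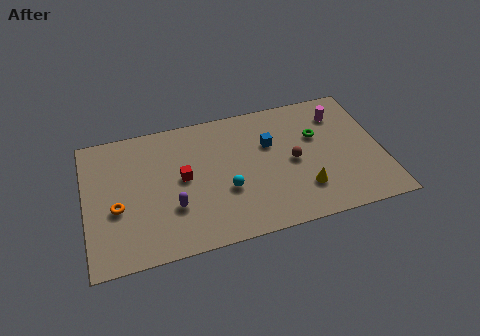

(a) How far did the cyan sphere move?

1.3

From (8.3, 4.1) to (7.3, 3.3), the cyan sphere covered √(1.0² + 0.8²) ≈ 1.3 units.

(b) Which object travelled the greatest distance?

the orange torus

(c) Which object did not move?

the blue cube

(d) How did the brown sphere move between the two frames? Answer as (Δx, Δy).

(-2.2, 1.6)

The brown sphere was at about (13.1, 2.7) and moved to about (10.9, 4.3).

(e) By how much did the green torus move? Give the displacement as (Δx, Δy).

(1.7, -1.0)

The green torus was at about (10.6, 6.7) and moved to about (12.3, 5.7).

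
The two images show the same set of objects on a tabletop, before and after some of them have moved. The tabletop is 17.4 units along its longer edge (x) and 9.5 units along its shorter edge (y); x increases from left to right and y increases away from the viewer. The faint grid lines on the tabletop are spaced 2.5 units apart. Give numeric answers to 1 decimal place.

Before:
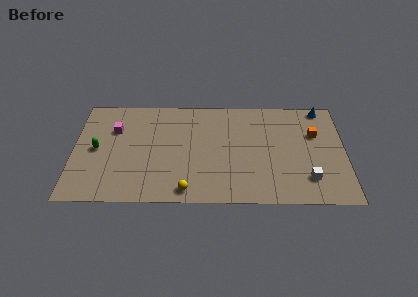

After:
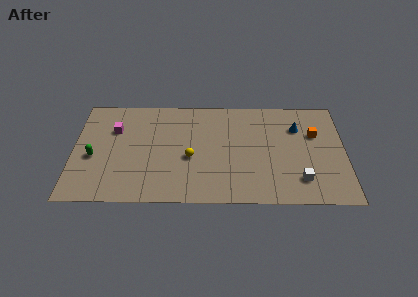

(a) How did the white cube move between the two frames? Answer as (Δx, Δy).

(-0.5, -0.1)

From the two frames, the white cube sits at roughly (15.0, 2.2) before and (14.5, 2.1) after.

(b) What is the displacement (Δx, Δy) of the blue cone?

(-1.6, -1.8)

From the two frames, the blue cone sits at roughly (16.0, 8.6) before and (14.4, 6.8) after.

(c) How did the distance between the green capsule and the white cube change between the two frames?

-0.4

The distance was about 13.7 in the first image and 13.3 in the second, so they moved 0.4 units closer together.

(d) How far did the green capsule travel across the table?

0.7

From (1.5, 4.7) to (1.3, 4.0), the green capsule covered √(0.2² + 0.7²) ≈ 0.7 units.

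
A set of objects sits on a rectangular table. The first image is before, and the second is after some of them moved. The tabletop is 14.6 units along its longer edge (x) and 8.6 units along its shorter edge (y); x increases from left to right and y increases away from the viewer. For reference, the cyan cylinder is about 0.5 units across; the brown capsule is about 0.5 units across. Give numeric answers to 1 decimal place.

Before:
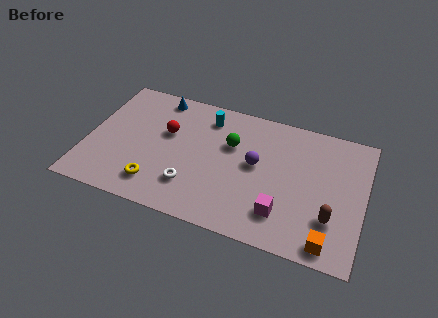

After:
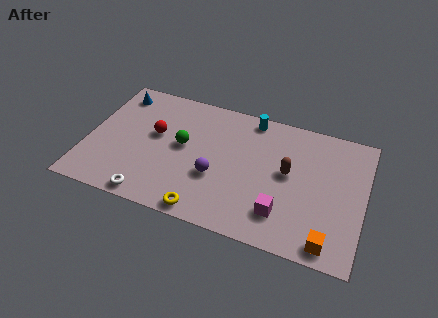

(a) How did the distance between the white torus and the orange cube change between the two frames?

+1.9

Before: roughly 7.4 units apart; after: 9.3. That's 1.9 units further apart.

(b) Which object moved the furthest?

the brown capsule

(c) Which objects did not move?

the magenta cube and the orange cube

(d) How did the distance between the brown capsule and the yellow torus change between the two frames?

-3.5

Before: roughly 9.1 units apart; after: 5.6. That's 3.5 units closer together.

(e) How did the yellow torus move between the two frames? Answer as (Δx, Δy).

(2.7, -0.9)

The yellow torus started near (3.9, 1.7) and ended near (6.6, 0.8).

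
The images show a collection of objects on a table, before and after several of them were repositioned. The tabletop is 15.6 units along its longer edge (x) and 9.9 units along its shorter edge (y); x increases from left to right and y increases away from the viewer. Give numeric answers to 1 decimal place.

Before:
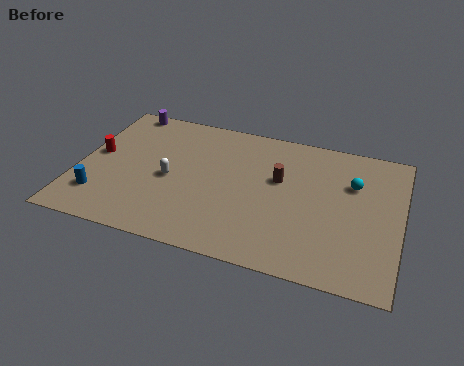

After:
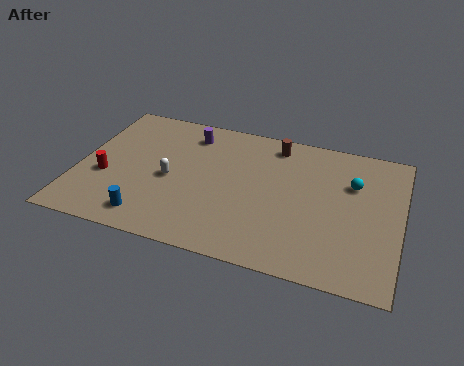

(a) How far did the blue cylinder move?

2.6

The blue cylinder moved from about (1.3, 2.3) to (3.8, 1.5), a distance of √(2.5² + 0.8²) ≈ 2.6.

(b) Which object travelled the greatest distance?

the purple cylinder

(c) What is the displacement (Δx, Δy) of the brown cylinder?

(-0.4, 2.5)

The brown cylinder started near (9.7, 6.0) and ended near (9.3, 8.5).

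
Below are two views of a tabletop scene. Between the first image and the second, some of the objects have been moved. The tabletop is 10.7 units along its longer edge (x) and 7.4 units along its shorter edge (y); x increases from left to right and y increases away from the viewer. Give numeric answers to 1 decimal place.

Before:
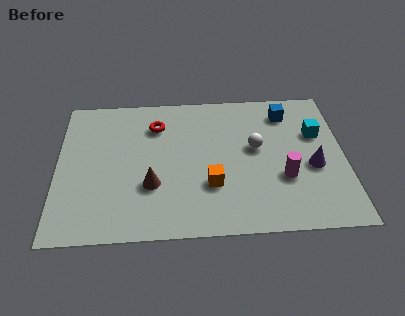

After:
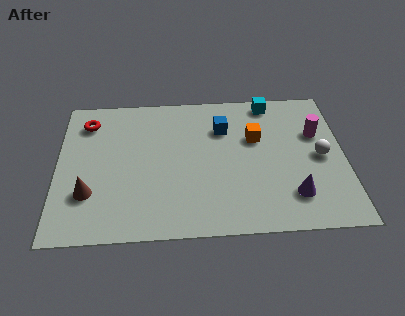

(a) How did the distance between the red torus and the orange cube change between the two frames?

+2.6

They were about 3.8 units apart before and 6.4 after — 2.6 units further apart.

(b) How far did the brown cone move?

2.3

The brown cone moved from about (3.5, 2.5) to (1.2, 2.2), a distance of √(2.3² + 0.3²) ≈ 2.3.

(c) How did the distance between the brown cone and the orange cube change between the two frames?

+4.5

They were about 2.2 units apart before and 6.7 after — 4.5 units further apart.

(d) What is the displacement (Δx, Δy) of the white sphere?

(2.4, -0.6)

From the two frames, the white sphere sits at roughly (7.4, 4.2) before and (9.8, 3.6) after.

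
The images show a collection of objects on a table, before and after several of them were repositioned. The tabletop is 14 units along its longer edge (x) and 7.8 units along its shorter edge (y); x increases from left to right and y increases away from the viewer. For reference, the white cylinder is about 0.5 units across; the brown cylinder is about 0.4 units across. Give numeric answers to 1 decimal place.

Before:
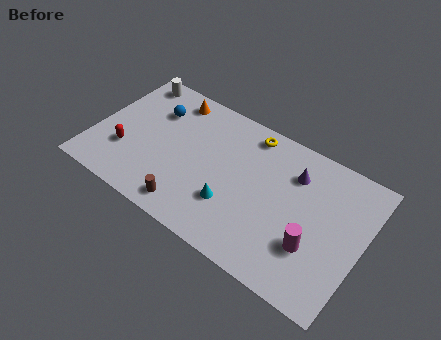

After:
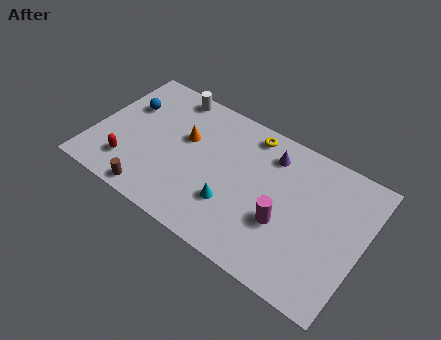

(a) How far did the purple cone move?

1.4

From (10.2, 5.8) to (8.9, 6.2), the purple cone covered √(1.3² + 0.4²) ≈ 1.4 units.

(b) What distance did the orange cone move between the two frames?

2.2

From (3.5, 6.7) to (4.6, 4.8), the orange cone covered √(1.1² + 1.9²) ≈ 2.2 units.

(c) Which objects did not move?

the cyan cone and the yellow torus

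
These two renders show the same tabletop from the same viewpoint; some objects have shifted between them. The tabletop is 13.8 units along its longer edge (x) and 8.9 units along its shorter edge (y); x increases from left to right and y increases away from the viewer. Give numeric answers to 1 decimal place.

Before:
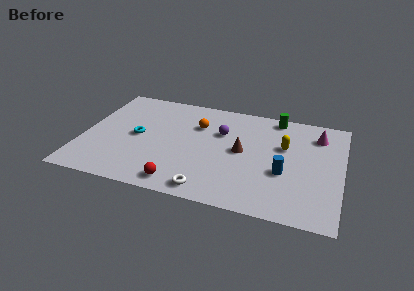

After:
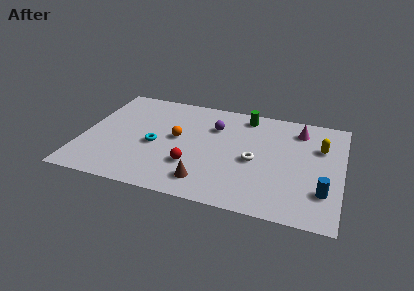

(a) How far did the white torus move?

3.7

The white torus was near (7.0, 1.0) before and (9.2, 4.0) after, so it travelled √(2.2² + 3.0²) ≈ 3.7 units.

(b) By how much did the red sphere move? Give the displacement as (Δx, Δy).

(0.5, 1.6)

The red sphere started near (5.5, 1.1) and ended near (6.0, 2.7).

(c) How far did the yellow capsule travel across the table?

1.9

From (10.7, 5.6) to (12.6, 6.0), the yellow capsule covered √(1.9² + 0.4²) ≈ 1.9 units.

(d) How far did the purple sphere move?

0.6

The purple sphere was near (7.3, 5.9) before and (6.9, 6.3) after, so it travelled √(0.4² + 0.4²) ≈ 0.6 units.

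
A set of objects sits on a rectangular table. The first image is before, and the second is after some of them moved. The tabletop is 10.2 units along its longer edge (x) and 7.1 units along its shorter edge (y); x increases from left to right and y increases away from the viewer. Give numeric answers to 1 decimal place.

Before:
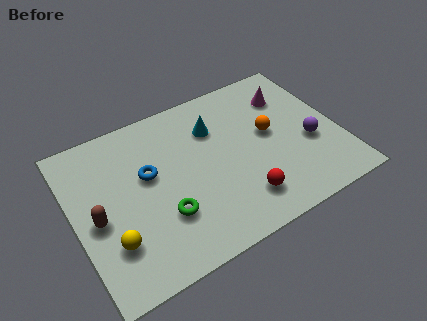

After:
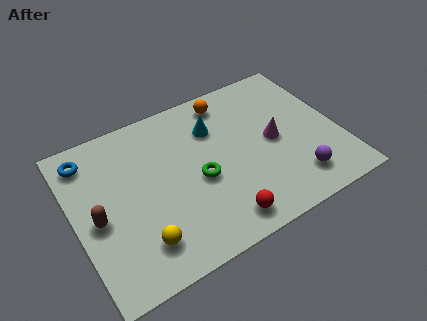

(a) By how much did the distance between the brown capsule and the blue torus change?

+0.4

Before: roughly 2.3 units apart; after: 2.7. That's 0.4 units further apart.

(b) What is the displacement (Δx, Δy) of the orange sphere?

(-1.3, 2.2)

From the two frames, the orange sphere sits at roughly (7.6, 3.9) before and (6.3, 6.1) after.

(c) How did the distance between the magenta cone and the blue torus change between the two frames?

+1.5

Before: roughly 5.8 units apart; after: 7.3. That's 1.5 units further apart.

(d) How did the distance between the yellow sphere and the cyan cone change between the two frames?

-0.4

Before: roughly 5.4 units apart; after: 5.0. That's 0.4 units closer together.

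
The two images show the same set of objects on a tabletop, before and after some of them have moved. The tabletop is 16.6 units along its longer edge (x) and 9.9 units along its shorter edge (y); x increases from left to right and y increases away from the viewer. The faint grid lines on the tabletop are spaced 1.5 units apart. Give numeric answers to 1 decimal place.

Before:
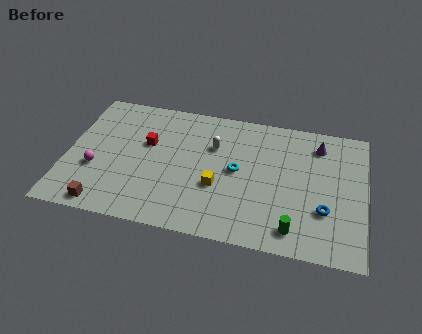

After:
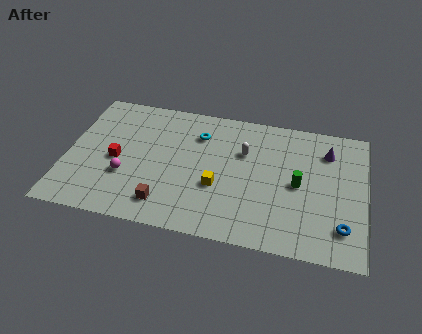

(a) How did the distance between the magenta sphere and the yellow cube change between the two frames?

-1.7

They were about 6.8 units apart before and 5.1 after — 1.7 units closer together.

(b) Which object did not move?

the yellow cube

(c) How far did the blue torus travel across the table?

1.4

The blue torus was near (14.4, 3.2) before and (15.4, 2.2) after, so it travelled √(1.0² + 1.0²) ≈ 1.4 units.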